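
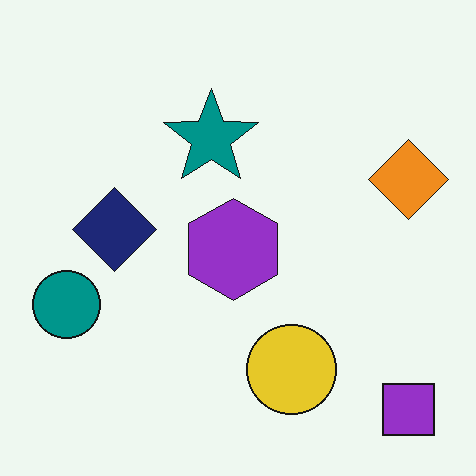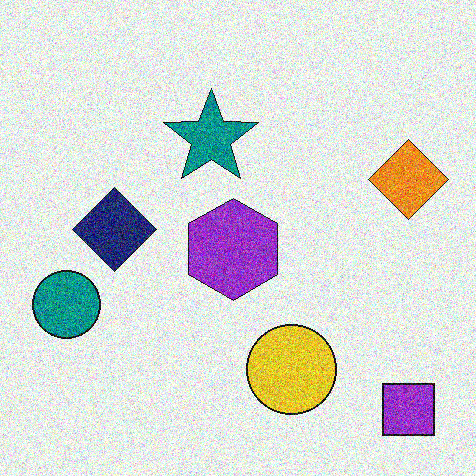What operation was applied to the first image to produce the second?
The image was degraded with a thick layer of grain.

Random speckle covers the whole image, including the flat background.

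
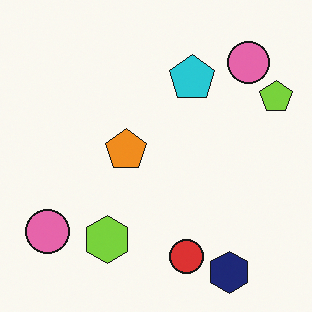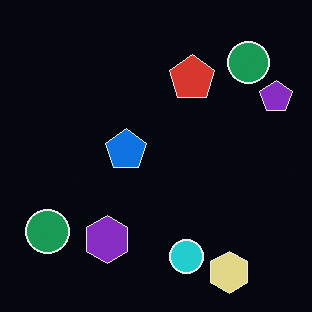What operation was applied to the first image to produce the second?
This is the original image color-inverted (negative).

The light background has become dark and every shape's color is its complement — a photographic negative.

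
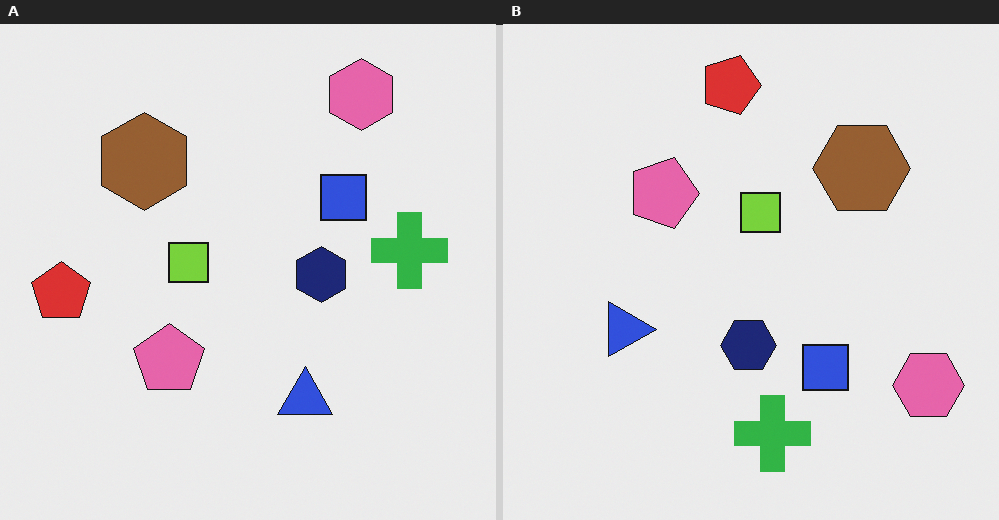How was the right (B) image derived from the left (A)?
It was rotated 90° clockwise.

The pink hexagon sits in the top-right of the left (A) image and the bottom-right of the right (B) — consistent with a whole-image 90° clockwise rotation.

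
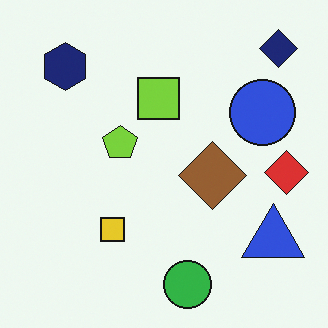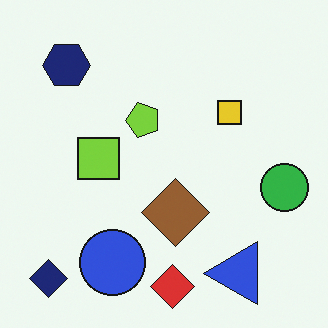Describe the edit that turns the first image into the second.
Transposed (reflected across the top-left ↔ bottom-right diagonal).

Shapes have swapped their row and column positions — what was in the top-right is now in the bottom-left — a diagonal reflection.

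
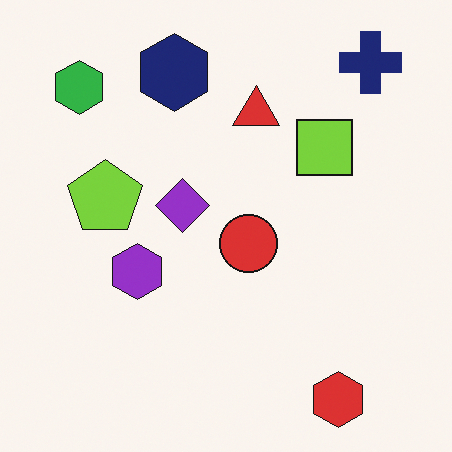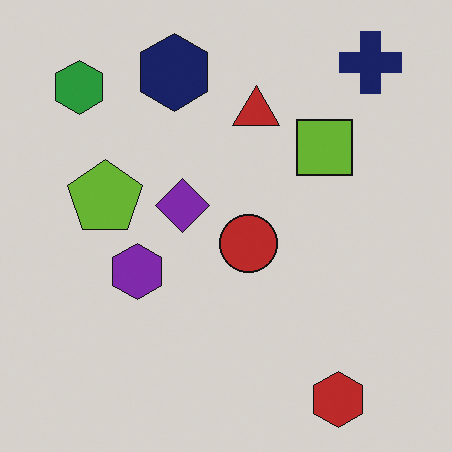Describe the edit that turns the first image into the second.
This is the original image darkened a little.

Every pixel — background and shapes alike — is uniformly darkened.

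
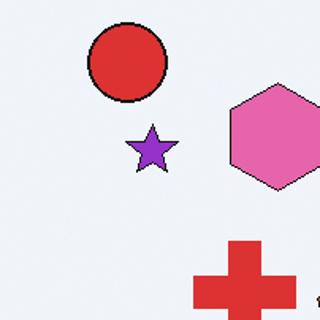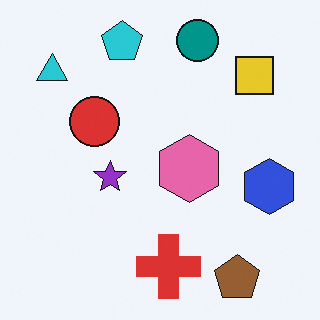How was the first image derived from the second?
Cropped to a modestly smaller region and rescaled.

The visible shapes are larger and the field of view is narrower; shapes near the original edges may be partly or wholly outside the frame — a crop-and-rescale.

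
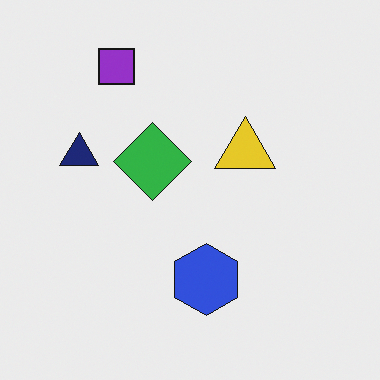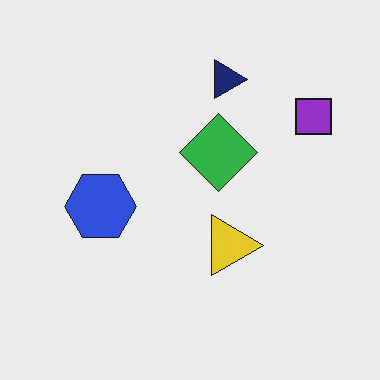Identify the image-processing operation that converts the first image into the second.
The second image is the first rotated 90° clockwise.

The purple square sits in the top-left of the first image and the top-right of the second — consistent with a whole-image 90° clockwise rotation.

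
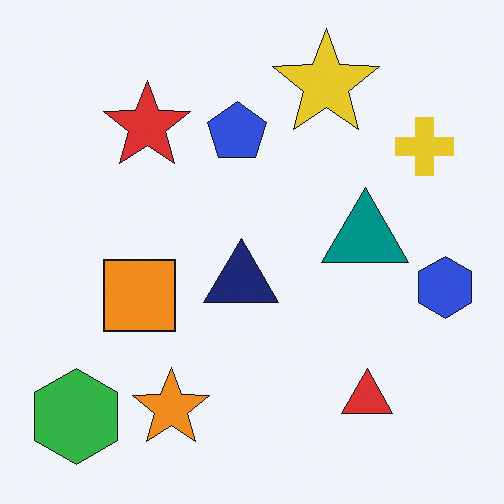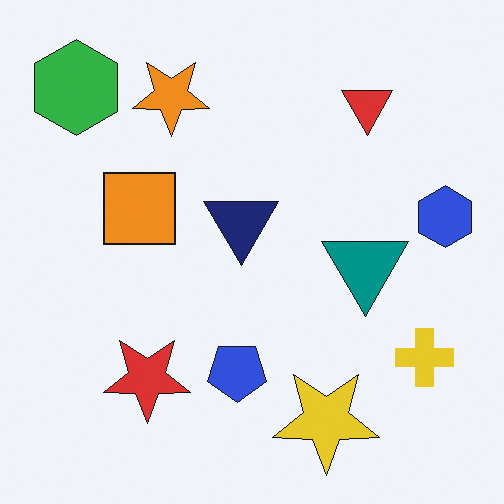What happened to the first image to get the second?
The second image is the first flipped vertically (top ↔ bottom).

The yellow star is in the top of the first image and the bottom of the second — shapes on opposite sides of the horizontal midline have swapped in a mirror flip.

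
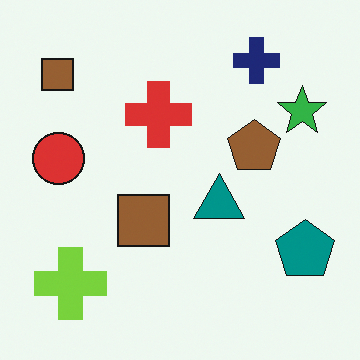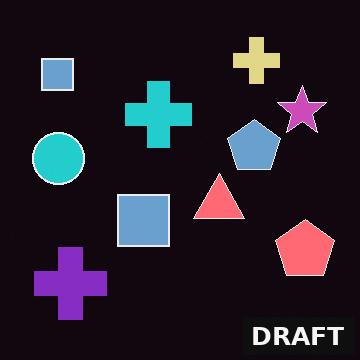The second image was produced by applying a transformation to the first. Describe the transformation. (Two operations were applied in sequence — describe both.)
The transformation is: color-inverted (negative), then watermarked with the text "DRAFT" in the lower-right corner.

The light background has become dark and every shape's color is its complement — a photographic negative. A dark label reading "DRAFT" appears in the lower-right corner.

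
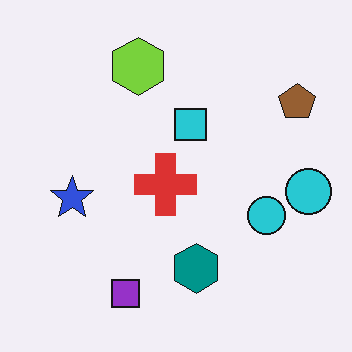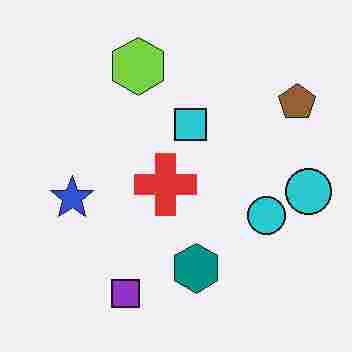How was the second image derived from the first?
The image was heavily JPEG-compressed with obvious blocking artifacts.

Blocky 8×8 compression artifacts appear around shape edges and the flat background shows ringing — characteristic JPEG degradation.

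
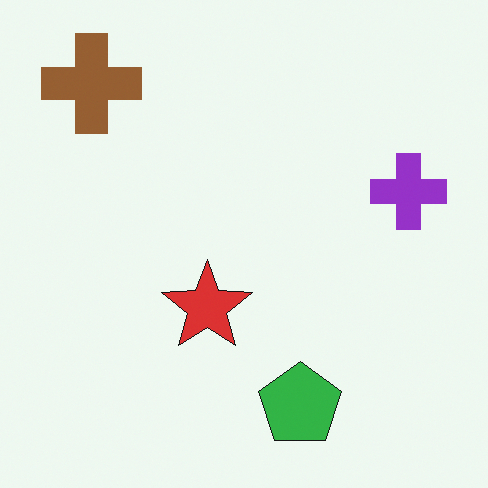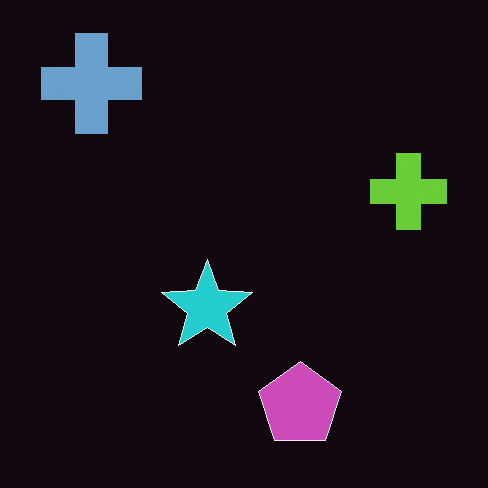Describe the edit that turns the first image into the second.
The transformation is: color-inverted (negative).

The light background has become dark and every shape's color is its complement — a photographic negative.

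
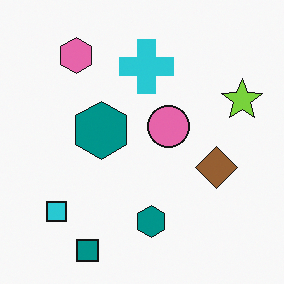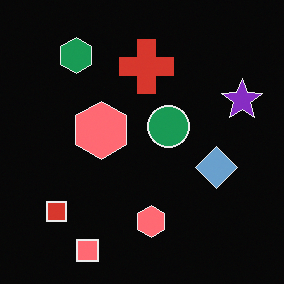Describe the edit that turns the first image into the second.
The second image is the first color-inverted (negative).

The light background has become dark and every shape's color is its complement — a photographic negative.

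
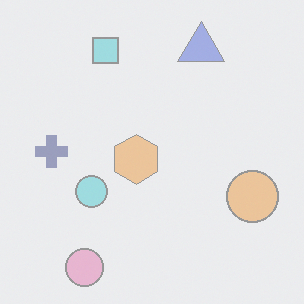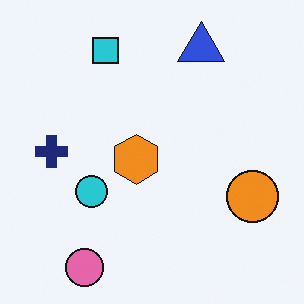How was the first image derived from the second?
Washed out (contrast reduced).

Tones are pushed toward mid-grey across the whole image — a global contrast change.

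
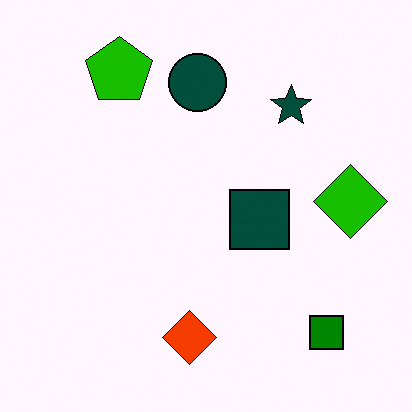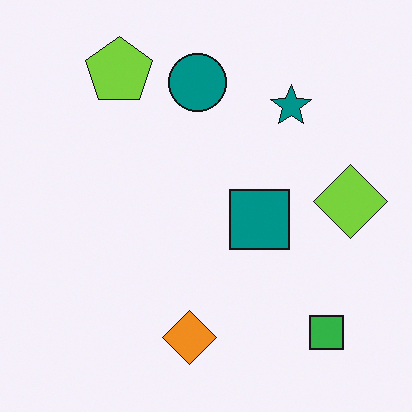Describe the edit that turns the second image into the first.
Given much higher contrast.

Tones are pushed away from mid-grey across the whole image — a global contrast change.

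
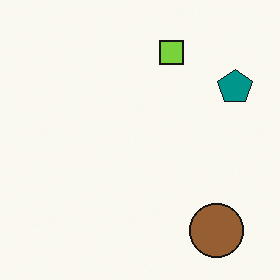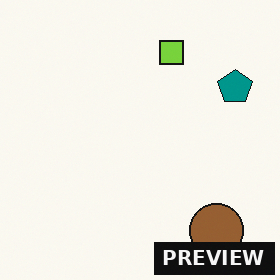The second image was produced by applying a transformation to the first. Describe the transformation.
Watermarked with the text "PREVIEW" in the lower-right corner.

A dark label reading "PREVIEW" appears in the lower-right corner.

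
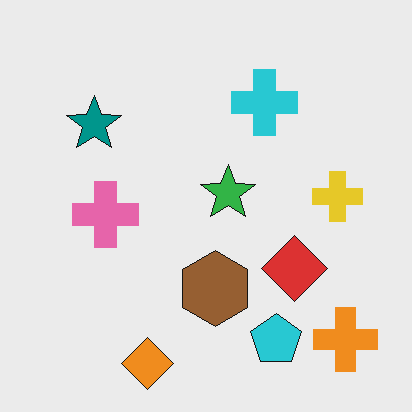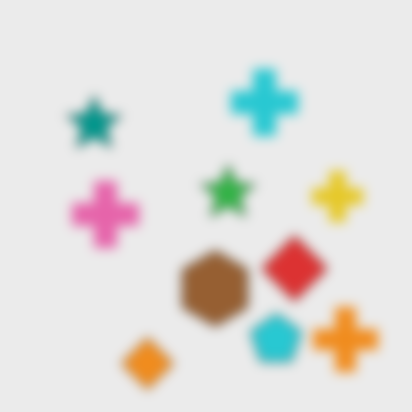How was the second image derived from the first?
The image was strongly gaussian-blurred.

Shape edges and outlines are uniformly softened across the whole image.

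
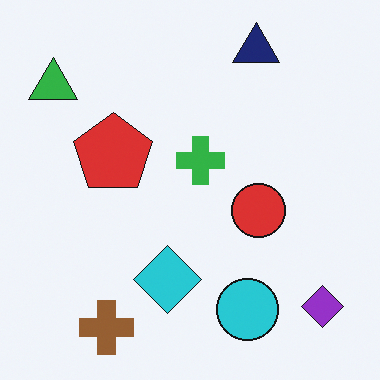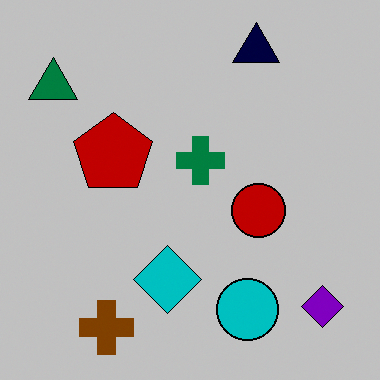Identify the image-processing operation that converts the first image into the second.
The image was heavily posterized to just a handful of flat colors.

Each flat color has snapped to a coarser quantized level — most visibly, the near-white background has dropped to a flat grey.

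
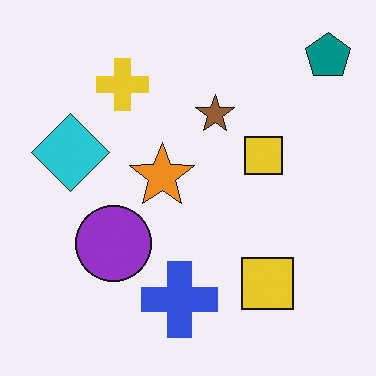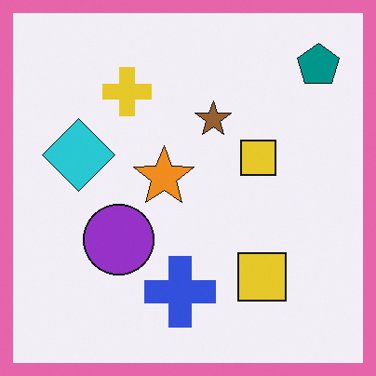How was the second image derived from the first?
The transformation is: framed with a pink border.

A solid pink frame runs around the edge of the second image, with the content slightly shrunk inside it.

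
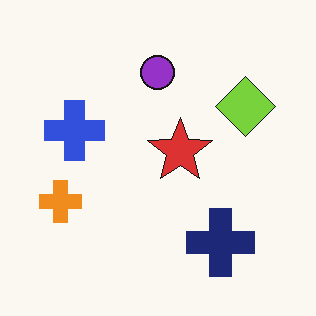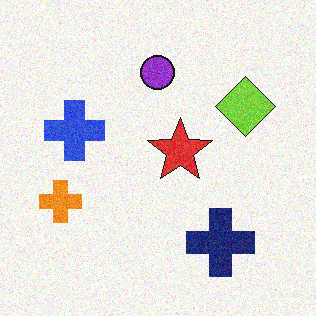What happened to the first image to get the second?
The second image is the first degraded with visible gaussian noise.

Random speckle covers the whole image, including the flat background.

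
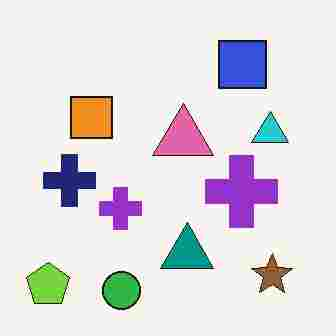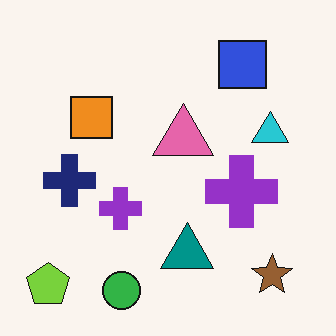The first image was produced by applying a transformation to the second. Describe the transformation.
Heavily JPEG-compressed with obvious blocking artifacts.

Blocky 8×8 compression artifacts appear around shape edges and the flat background shows ringing — characteristic JPEG degradation.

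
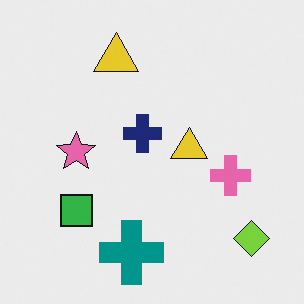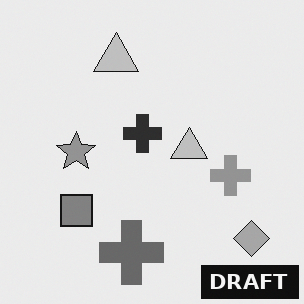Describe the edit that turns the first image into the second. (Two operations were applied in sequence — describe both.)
The second image is the first converted to grayscale, then watermarked with the text "DRAFT" in the lower-right corner.

All color is removed — every shape is now a shade of grey. A dark label reading "DRAFT" appears in the lower-right corner.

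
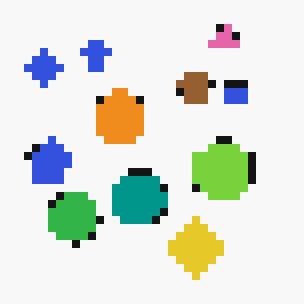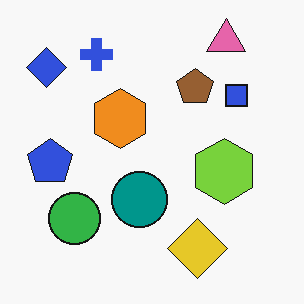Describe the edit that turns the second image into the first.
Pixelated into visible square blocks.

Shapes are reduced to large square blocks; fine edges and outlines are lost — a downscale-then-upscale (mosaic) effect.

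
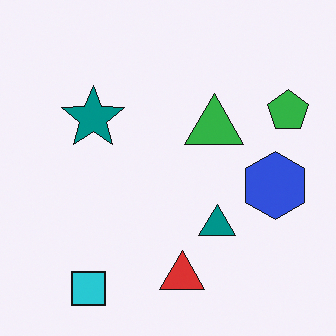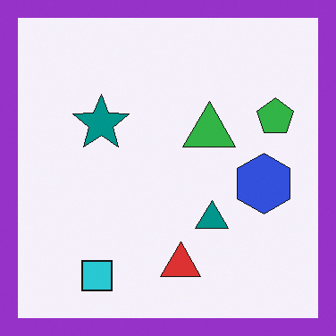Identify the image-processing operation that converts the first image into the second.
The image was framed with a purple border.

A solid purple frame runs around the edge of the second image, with the content slightly shrunk inside it.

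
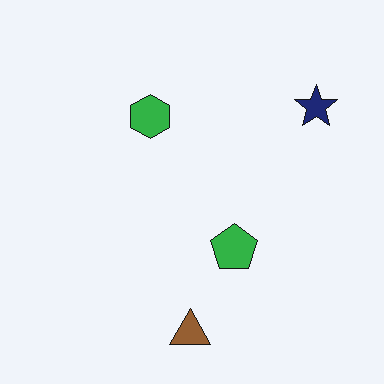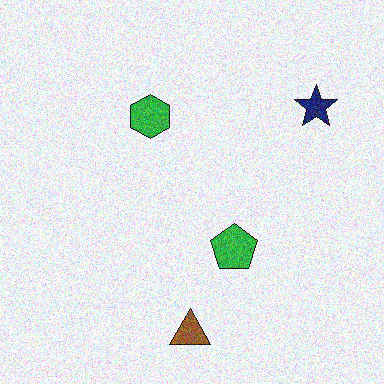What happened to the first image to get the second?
The second image is the first degraded with moderate additive noise.

Random speckle covers the whole image, including the flat background.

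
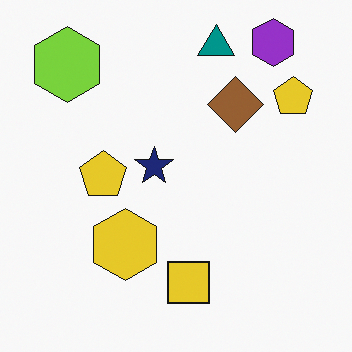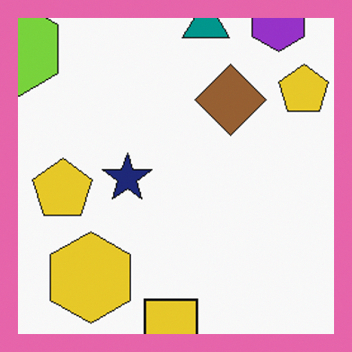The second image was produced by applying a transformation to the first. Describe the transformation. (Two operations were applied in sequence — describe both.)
It was cropped to a modestly smaller region and rescaled, then framed with a pink border.

The visible shapes are larger and the field of view is narrower; shapes near the original edges may be partly or wholly outside the frame — a crop-and-rescale. A solid pink frame runs around the edge of the second image, with the content slightly shrunk inside it.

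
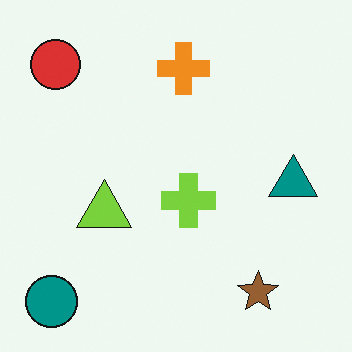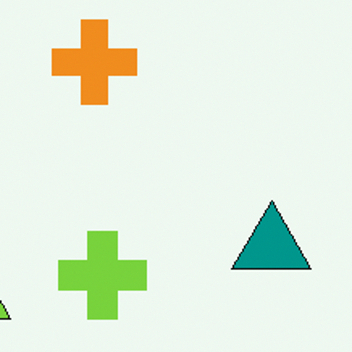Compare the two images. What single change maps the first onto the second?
The transformation is: cropped slightly and scaled back up.

The visible shapes are larger and the field of view is narrower; shapes near the original edges may be partly or wholly outside the frame — a crop-and-rescale.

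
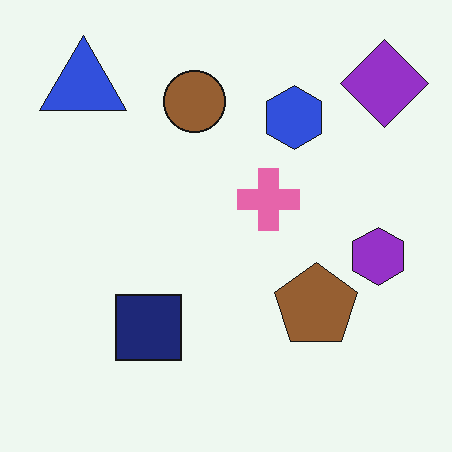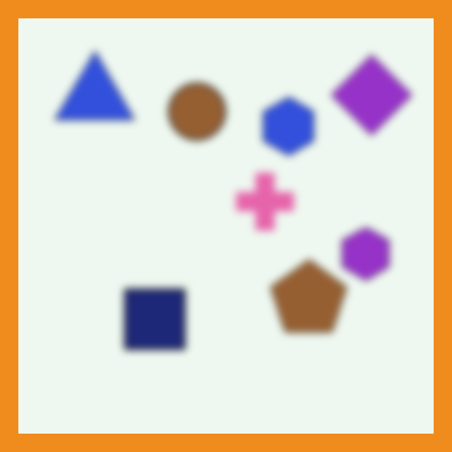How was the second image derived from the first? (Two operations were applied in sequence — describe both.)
Noticeably gaussian-blurred, then framed with a orange border.

Shape edges and outlines are uniformly softened across the whole image. A solid orange frame runs around the edge of the second image, with the content slightly shrunk inside it.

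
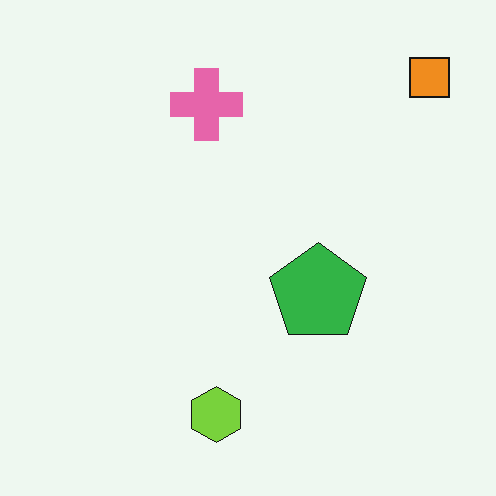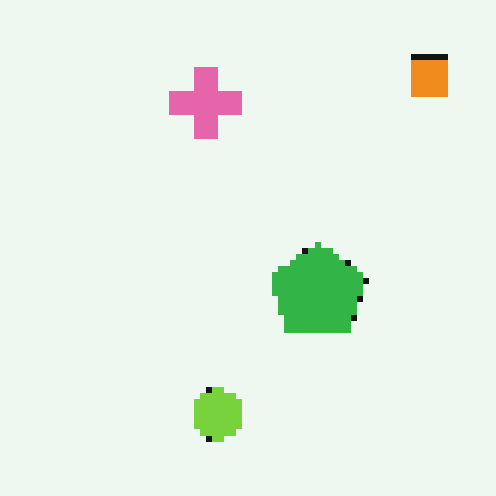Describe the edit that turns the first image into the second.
The image was pixelated into visible square blocks.

Shapes are reduced to large square blocks; fine edges and outlines are lost — a downscale-then-upscale (mosaic) effect.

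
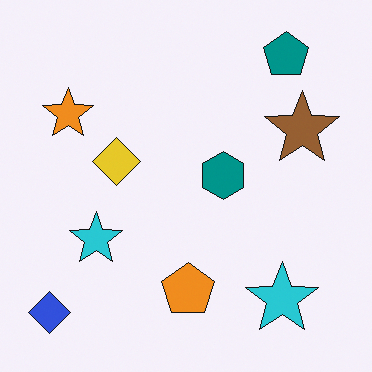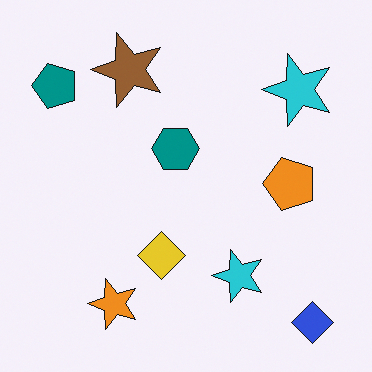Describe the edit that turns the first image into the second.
Rotated 90° counter-clockwise.

The blue diamond sits in the bottom-left of the first image and the bottom-right of the second — consistent with a whole-image 90° counter-clockwise rotation.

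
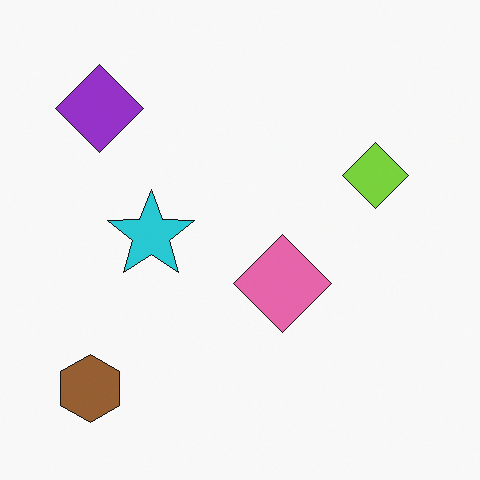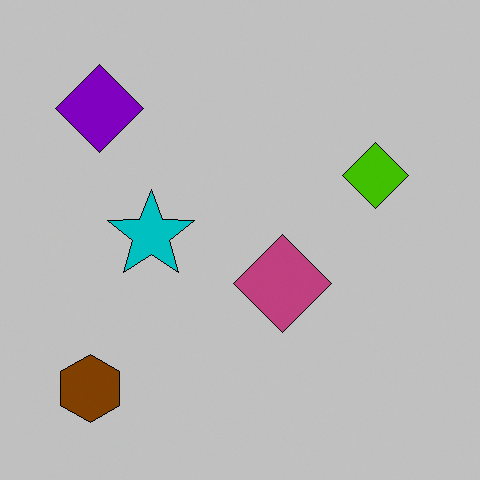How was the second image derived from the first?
Heavily posterized to just a handful of flat colors.

Each flat color has snapped to a coarser quantized level — most visibly, the near-white background has dropped to a flat grey.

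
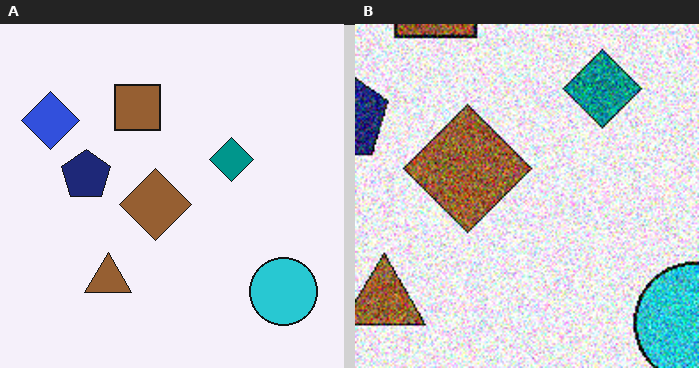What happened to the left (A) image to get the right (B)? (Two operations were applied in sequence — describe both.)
It was degraded with heavy additive noise, then cropped to a noticeably smaller region and rescaled.

Random speckle covers the whole image, including the flat background. The visible shapes are larger and the field of view is narrower; shapes near the original edges may be partly or wholly outside the frame — a crop-and-rescale.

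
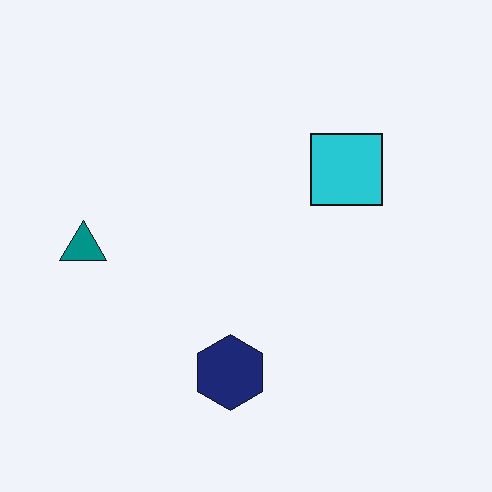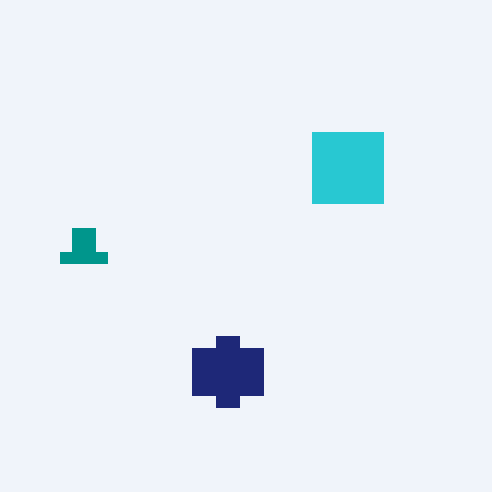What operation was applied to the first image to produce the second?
The second image is the first coarsely pixelated.

Shapes are reduced to large square blocks; fine edges and outlines are lost — a downscale-then-upscale (mosaic) effect.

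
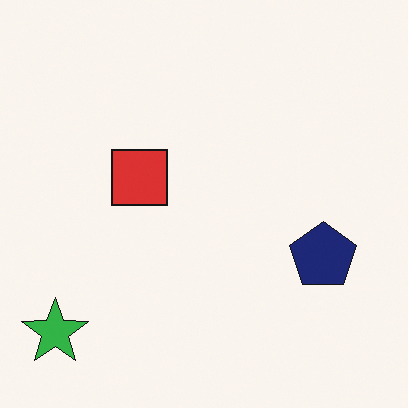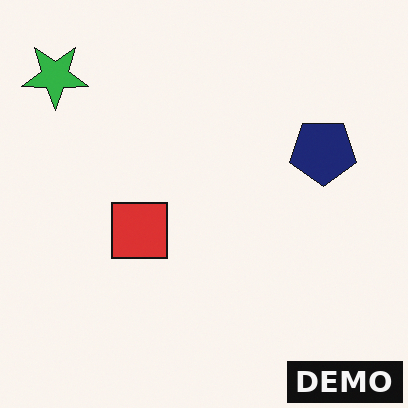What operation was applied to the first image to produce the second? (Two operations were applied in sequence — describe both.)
The image was flipped vertically (top ↔ bottom), then watermarked with the text "DEMO" in the lower-right corner.

The green star is in the bottom-left of the first image and the top-left of the second — shapes on opposite sides of the horizontal midline have swapped in a mirror flip. A dark label reading "DEMO" appears in the lower-right corner.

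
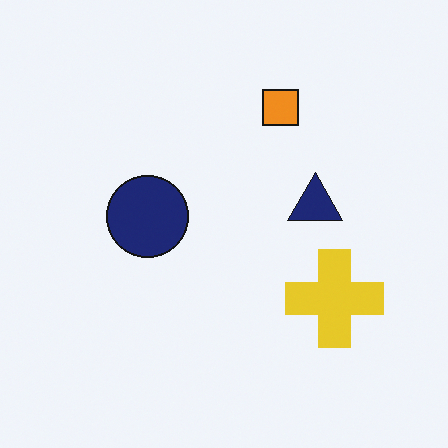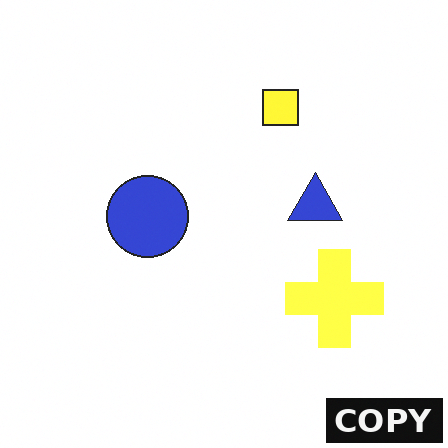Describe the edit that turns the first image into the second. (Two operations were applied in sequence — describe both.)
The image was substantially brightened, then watermarked with the text "COPY" in the lower-right corner.

Every pixel — background and shapes alike — is uniformly brightened. A dark label reading "COPY" appears in the lower-right corner.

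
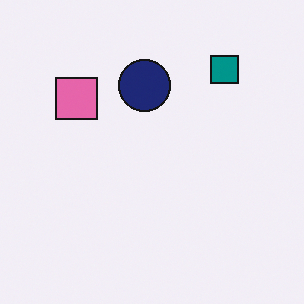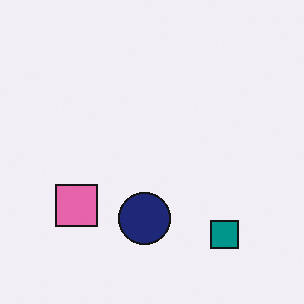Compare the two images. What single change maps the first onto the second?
This is the original image flipped vertically (top ↔ bottom).

The teal square is in the top-right of the first image and the bottom-right of the second — shapes on opposite sides of the horizontal midline have swapped in a mirror flip.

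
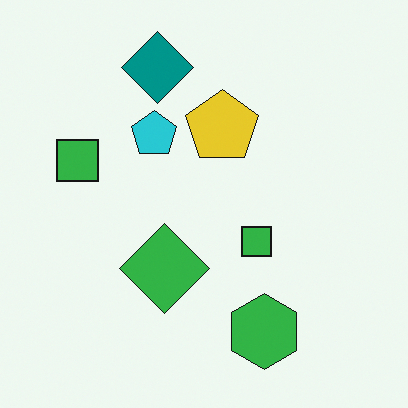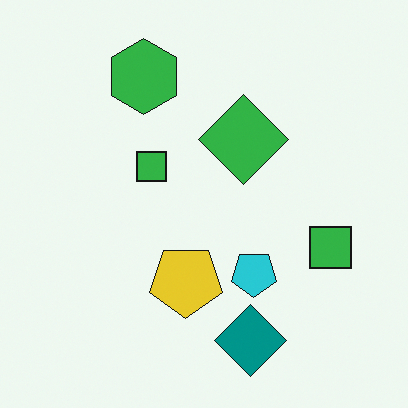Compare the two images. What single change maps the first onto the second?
Rotated 180°.

The teal diamond sits in the top of the first image and the bottom of the second — consistent with a whole-image 180° rotation.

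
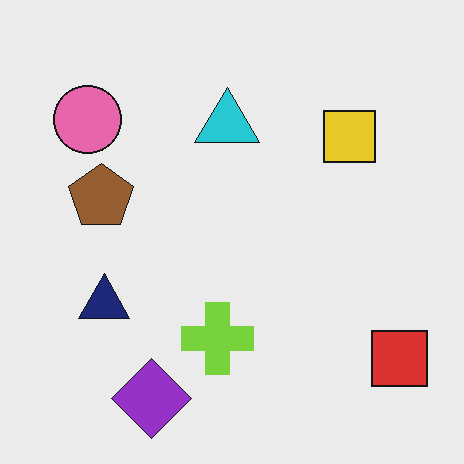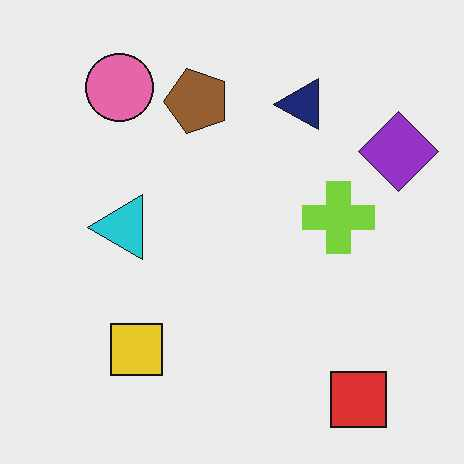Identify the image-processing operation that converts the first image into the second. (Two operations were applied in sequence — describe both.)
The second image is the first transposed (reflected across the top-left ↔ bottom-right diagonal), then given moderate JPEG compression.

Shapes have swapped their row and column positions — what was in the top-right is now in the bottom-left — a diagonal reflection. Blocky 8×8 compression artifacts appear around shape edges and the flat background shows ringing — characteristic JPEG degradation.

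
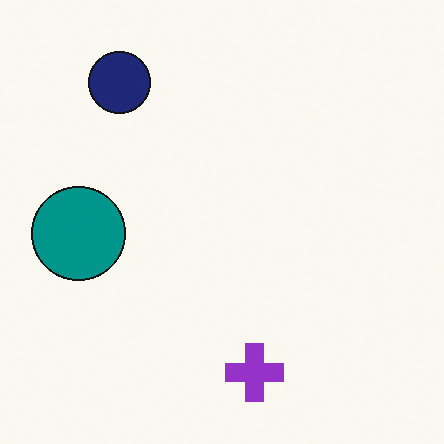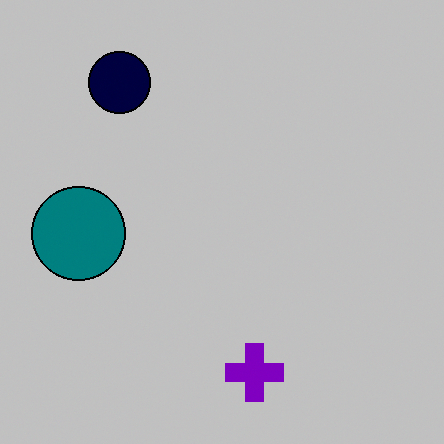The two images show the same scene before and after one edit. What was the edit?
The second image is the first aggressively posterized.

Each flat color has snapped to a coarser quantized level — most visibly, the near-white background has dropped to a flat grey.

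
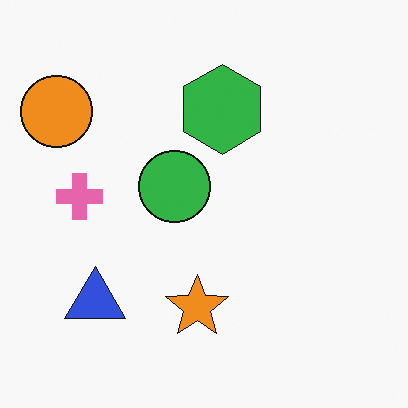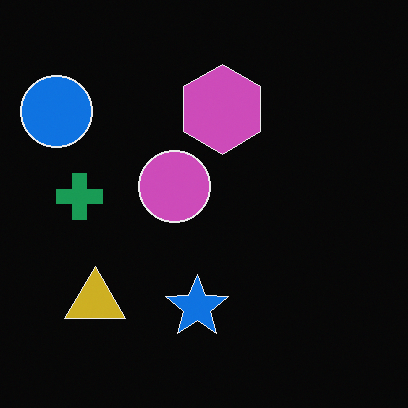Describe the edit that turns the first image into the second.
The second image is the first color-inverted (negative).

The light background has become dark and every shape's color is its complement — a photographic negative.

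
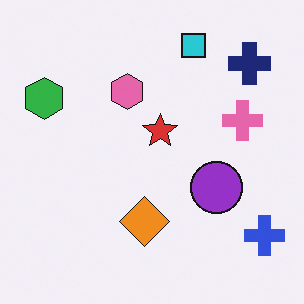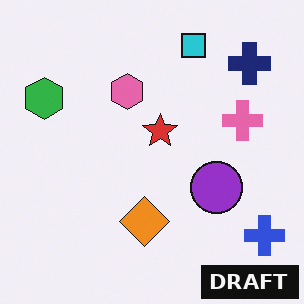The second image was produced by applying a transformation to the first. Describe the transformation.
It was watermarked with the text "DRAFT" in the lower-right corner.

A dark label reading "DRAFT" appears in the lower-right corner.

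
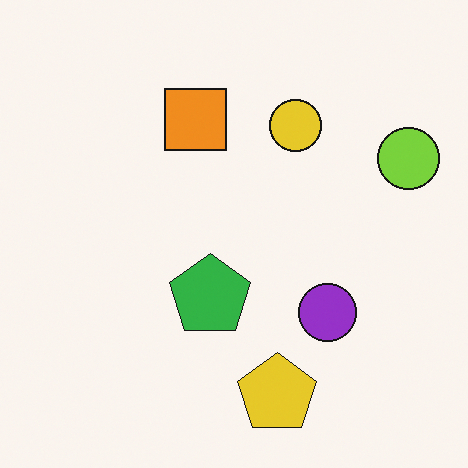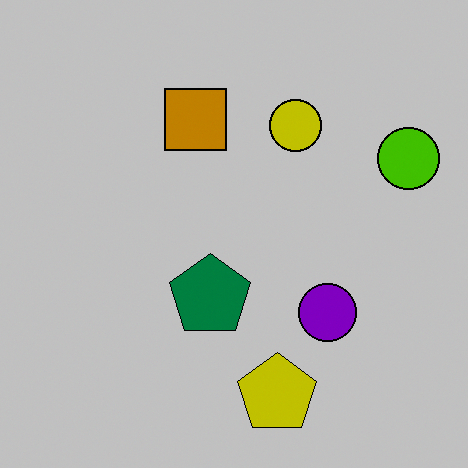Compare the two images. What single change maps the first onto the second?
The transformation is: heavily posterized to just a handful of flat colors.

Each flat color has snapped to a coarser quantized level — most visibly, the near-white background has dropped to a flat grey.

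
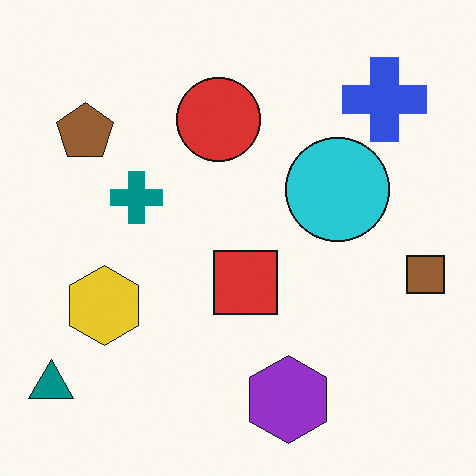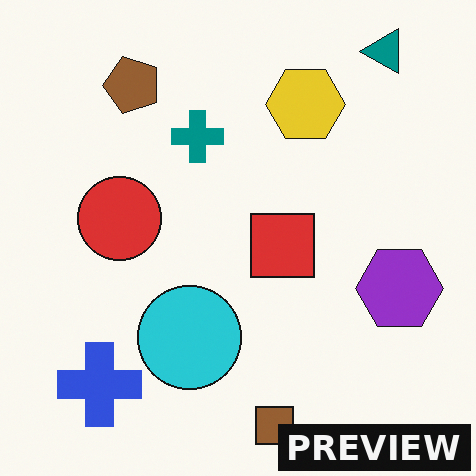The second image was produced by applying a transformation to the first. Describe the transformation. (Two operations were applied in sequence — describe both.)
The image was transposed (reflected across the top-left ↔ bottom-right diagonal), then watermarked with the text "PREVIEW" in the lower-right corner.

Shapes have swapped their row and column positions — what was in the top-right is now in the bottom-left — a diagonal reflection. A dark label reading "PREVIEW" appears in the lower-right corner.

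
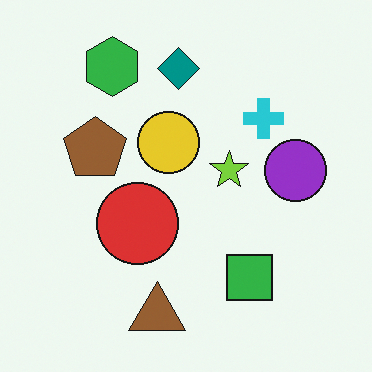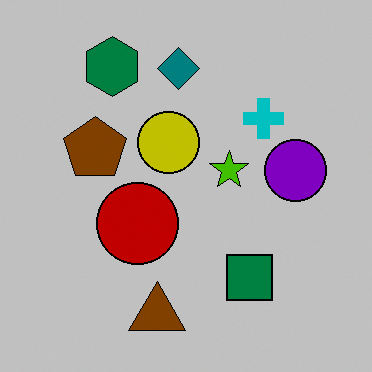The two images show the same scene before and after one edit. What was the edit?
The image was heavily posterized to just a handful of flat colors.

Each flat color has snapped to a coarser quantized level — most visibly, the near-white background has dropped to a flat grey.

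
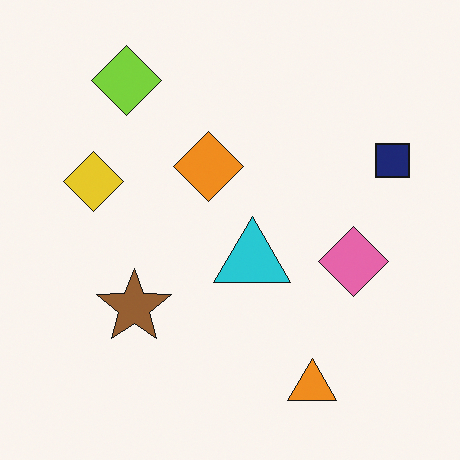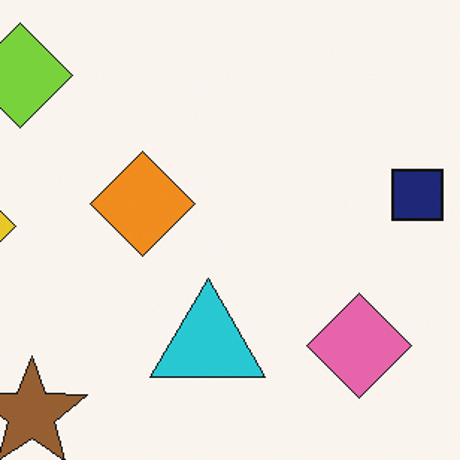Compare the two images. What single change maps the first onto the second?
The image was cropped slightly and scaled back up.

The visible shapes are larger and the field of view is narrower; shapes near the original edges may be partly or wholly outside the frame — a crop-and-rescale.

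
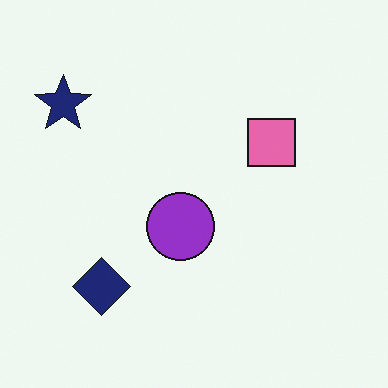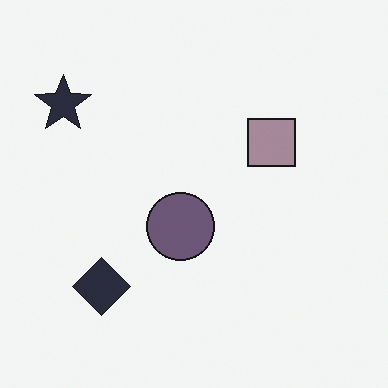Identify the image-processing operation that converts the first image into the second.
It was made much more muted (saturation change).

All colors are more muted and greyish — a global saturation change.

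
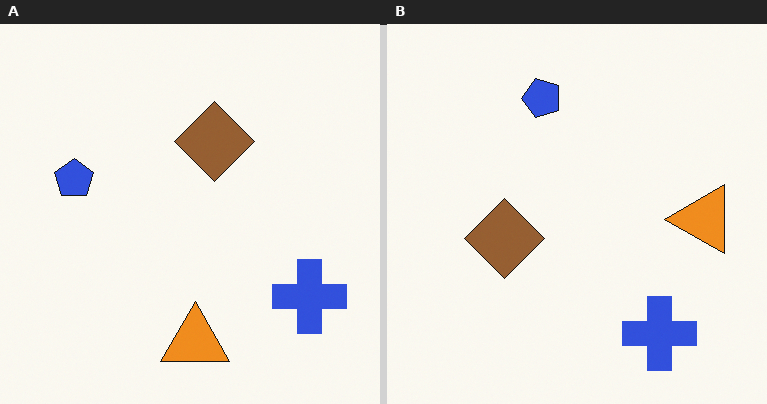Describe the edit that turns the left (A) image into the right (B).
The image was transposed (reflected across the top-left ↔ bottom-right diagonal).

Shapes have swapped their row and column positions — what was in the top-right is now in the bottom-left — a diagonal reflection.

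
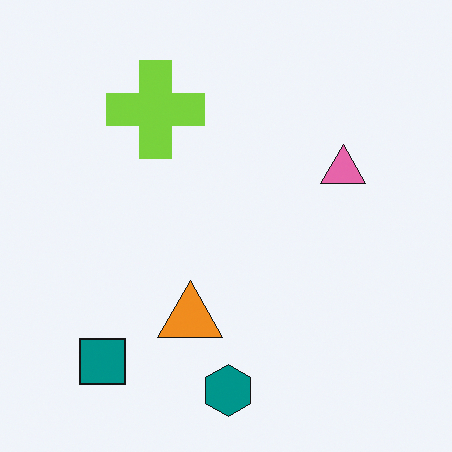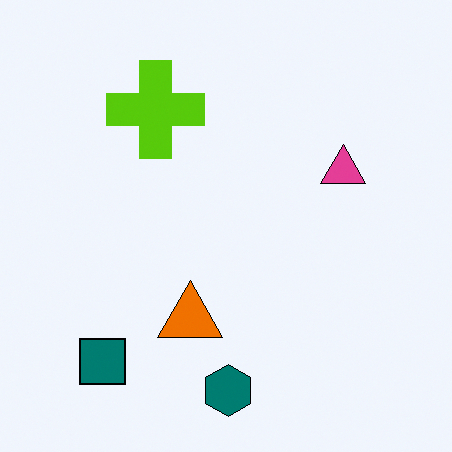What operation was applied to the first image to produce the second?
The transformation is: given slightly increased contrast.

Tones are pushed away from mid-grey across the whole image — a global contrast change.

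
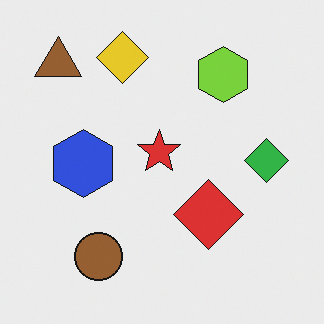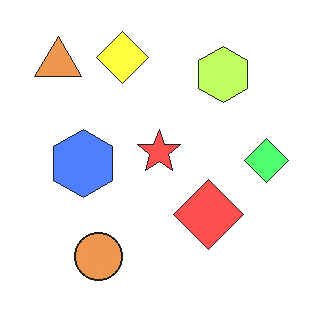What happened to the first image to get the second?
It was brightened a lot.

Every pixel — background and shapes alike — is uniformly brightened.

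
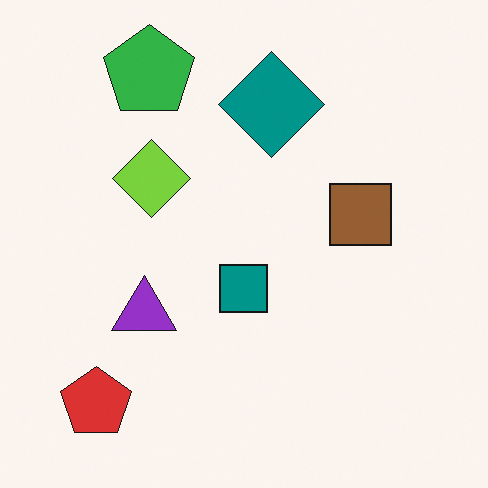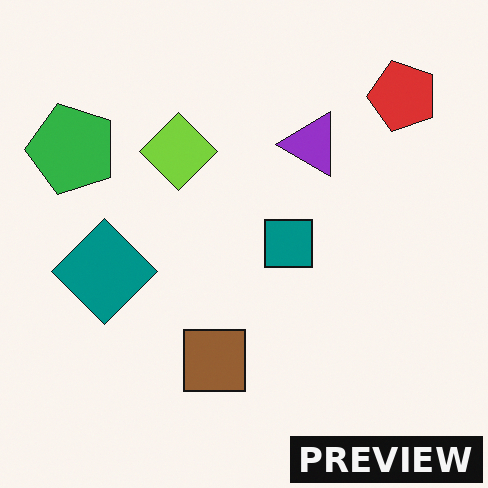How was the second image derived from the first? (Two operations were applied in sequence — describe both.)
The image was transposed (reflected across the top-left ↔ bottom-right diagonal), then watermarked with the text "PREVIEW" in the lower-right corner.

Shapes have swapped their row and column positions — what was in the top-right is now in the bottom-left — a diagonal reflection. A dark label reading "PREVIEW" appears in the lower-right corner.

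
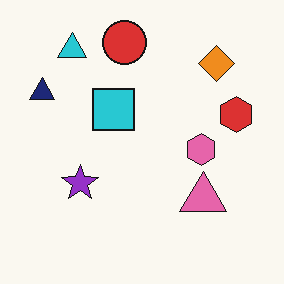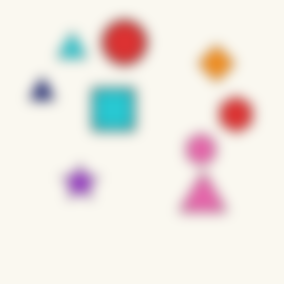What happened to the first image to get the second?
The image was strongly gaussian-blurred.

Shape edges and outlines are uniformly softened across the whole image.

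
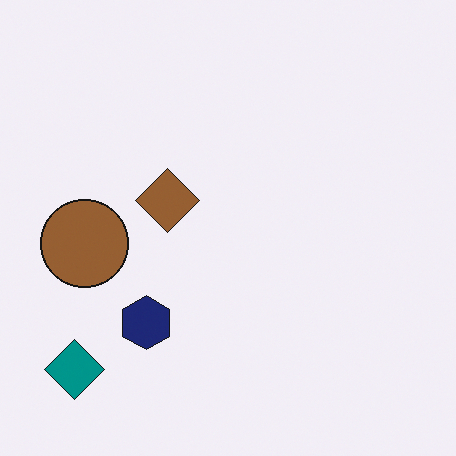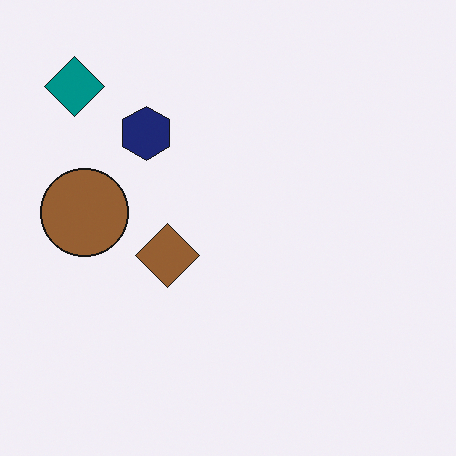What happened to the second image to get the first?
The transformation is: flipped vertically (top ↔ bottom).

The teal diamond is in the top-left of the second image and the bottom-left of the first — shapes on opposite sides of the horizontal midline have swapped in a mirror flip.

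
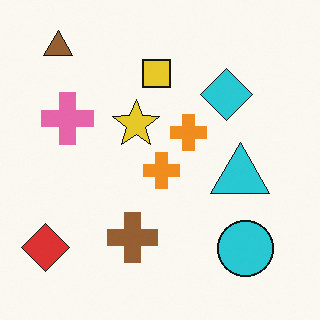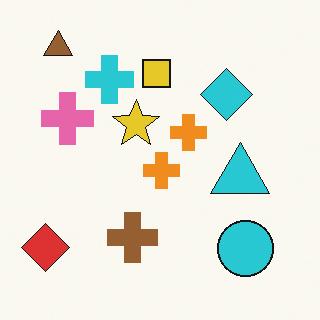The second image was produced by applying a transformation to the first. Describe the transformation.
The second image is the first overlaid with an additional cyan cross.

A cyan cross appears in the second image that is absent from the first.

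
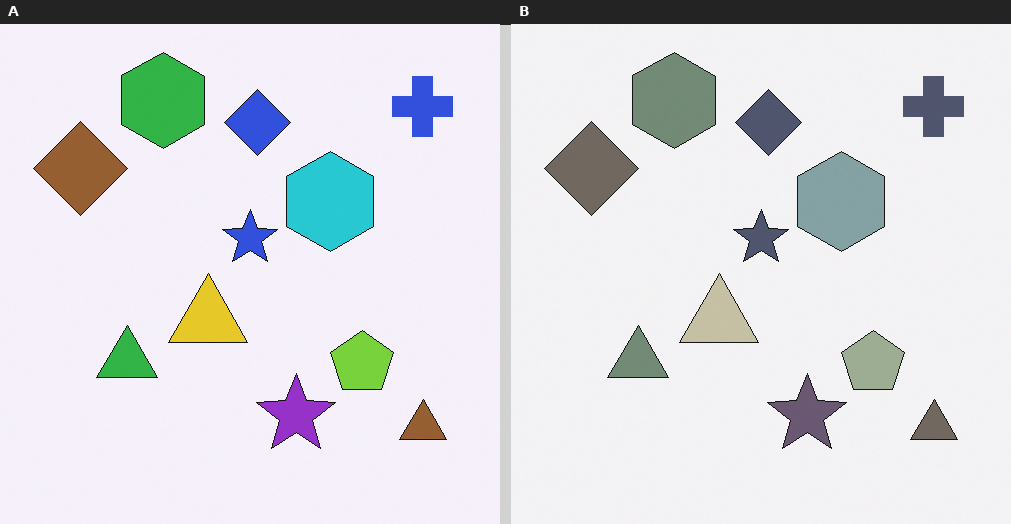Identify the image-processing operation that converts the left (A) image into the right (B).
The transformation is: made much more muted (saturation change).

All colors are more muted and greyish — a global saturation change.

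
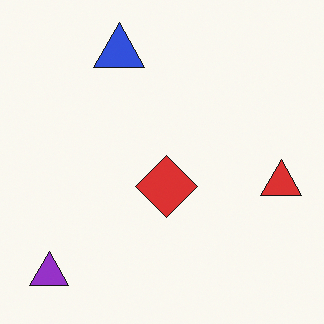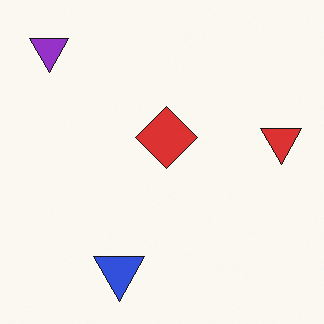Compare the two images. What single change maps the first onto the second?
The image was flipped vertically (top ↔ bottom).

The purple triangle is in the bottom-left of the first image and the top-left of the second — shapes on opposite sides of the horizontal midline have swapped in a mirror flip.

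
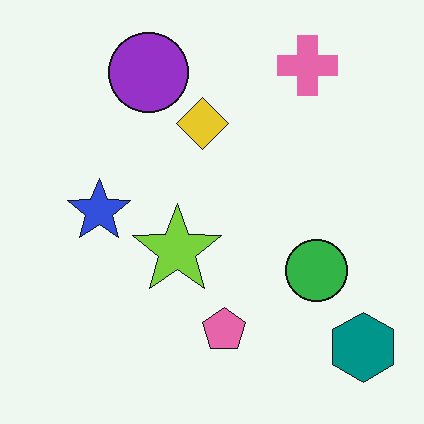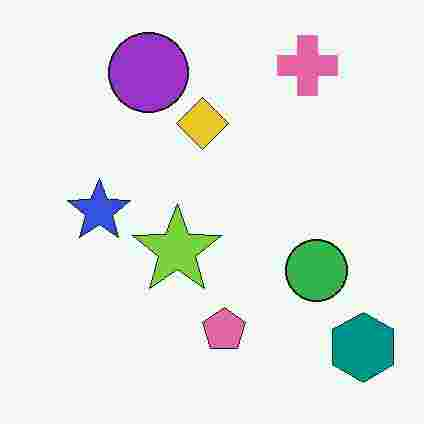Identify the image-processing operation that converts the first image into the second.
Heavily JPEG-compressed with obvious blocking artifacts.

Blocky 8×8 compression artifacts appear around shape edges and the flat background shows ringing — characteristic JPEG degradation.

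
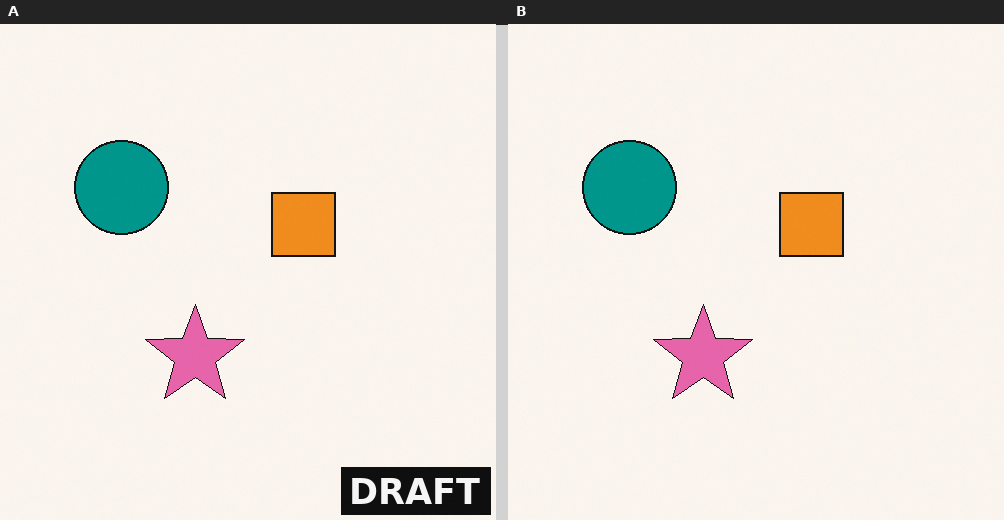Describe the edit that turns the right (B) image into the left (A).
The left (A) image is the right (B) watermarked with the text "DRAFT" in the lower-right corner.

A dark label reading "DRAFT" appears in the lower-right corner.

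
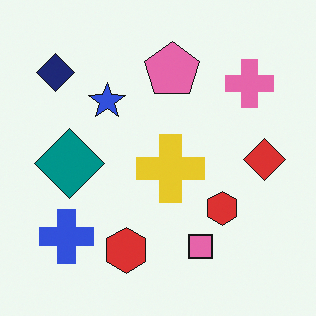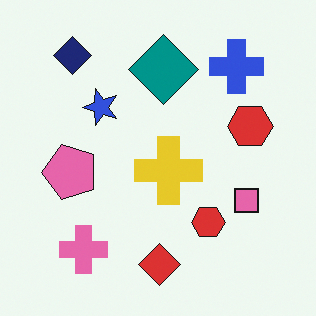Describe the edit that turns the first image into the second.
It was transposed (reflected across the top-left ↔ bottom-right diagonal).

Shapes have swapped their row and column positions — what was in the top-right is now in the bottom-left — a diagonal reflection.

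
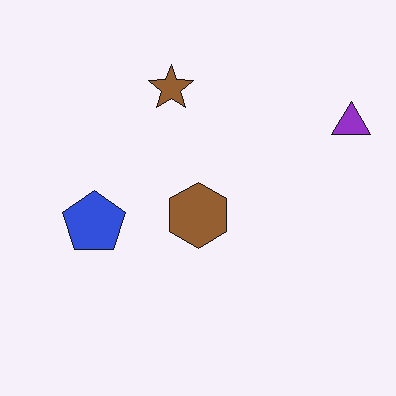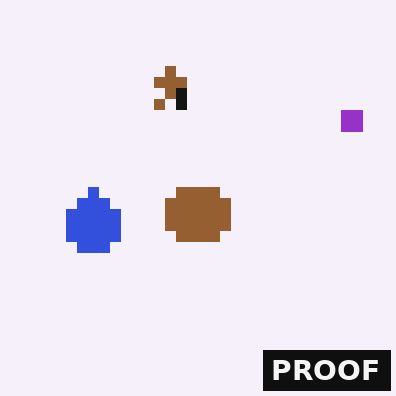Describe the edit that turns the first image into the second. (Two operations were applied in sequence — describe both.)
Heavily pixelated into large blocks, then watermarked with the text "PROOF" in the lower-right corner.

Shapes are reduced to large square blocks; fine edges and outlines are lost — a downscale-then-upscale (mosaic) effect. A dark label reading "PROOF" appears in the lower-right corner.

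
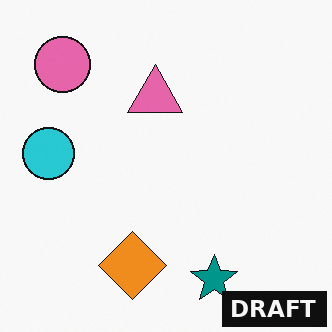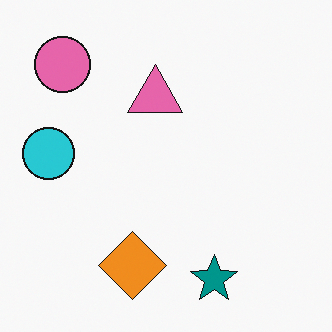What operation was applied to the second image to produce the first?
The image was watermarked with the text "DRAFT" in the lower-right corner.

A dark label reading "DRAFT" appears in the lower-right corner.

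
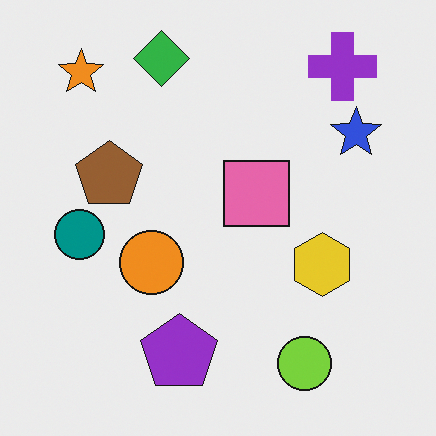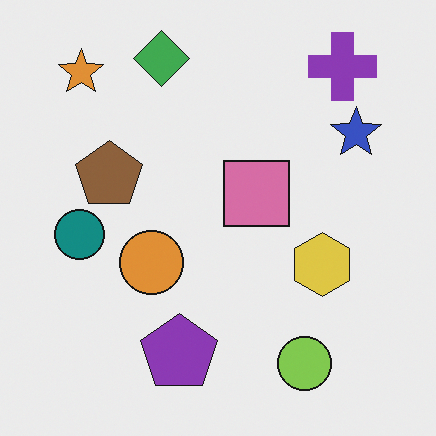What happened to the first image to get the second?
The second image is the first slightly desaturated.

All colors are more muted and greyish — a global saturation change.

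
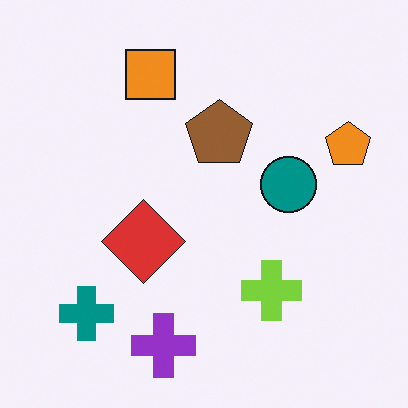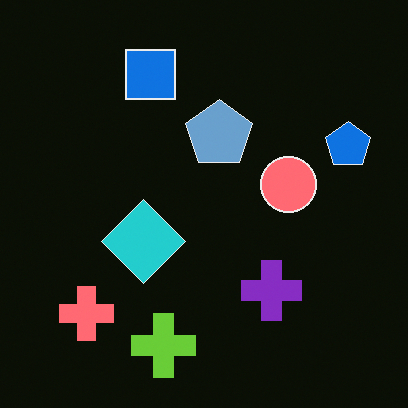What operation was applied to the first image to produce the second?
The transformation is: color-inverted (negative).

The light background has become dark and every shape's color is its complement — a photographic negative.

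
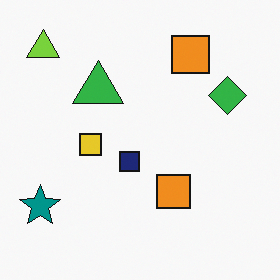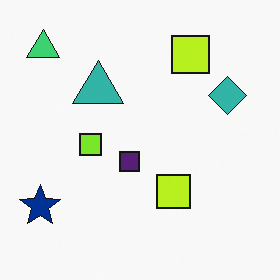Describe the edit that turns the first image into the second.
It was hue-shifted by a small amount.

Every shape's color has rotated by the same amount around the hue wheel — a uniform hue shift.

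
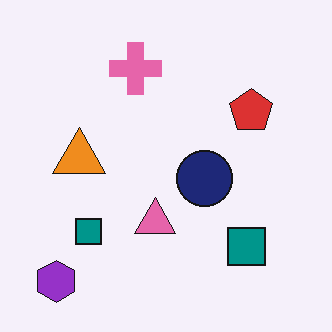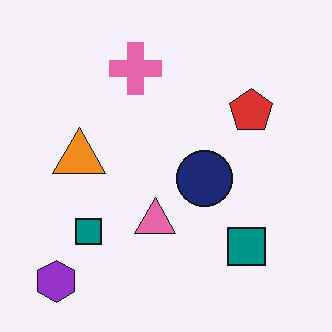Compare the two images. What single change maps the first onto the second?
This is the original image given moderate JPEG compression.

Blocky 8×8 compression artifacts appear around shape edges and the flat background shows ringing — characteristic JPEG degradation.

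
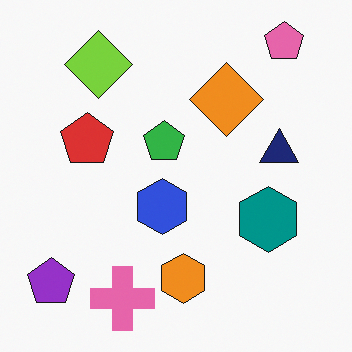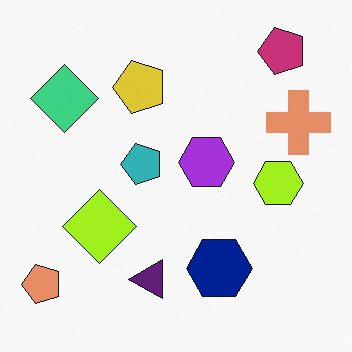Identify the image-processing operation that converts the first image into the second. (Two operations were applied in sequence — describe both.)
This is the original image hue-shifted by a small amount, then transposed (reflected across the top-left ↔ bottom-right diagonal).

Every shape's color has rotated by the same amount around the hue wheel — a uniform hue shift. Shapes have swapped their row and column positions — what was in the top-right is now in the bottom-left — a diagonal reflection.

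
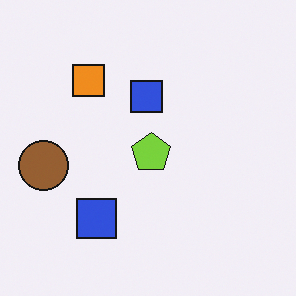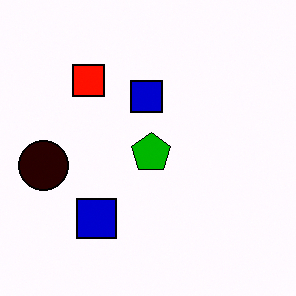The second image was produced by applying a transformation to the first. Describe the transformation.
This is the original image given much higher contrast.

Tones are pushed away from mid-grey across the whole image — a global contrast change.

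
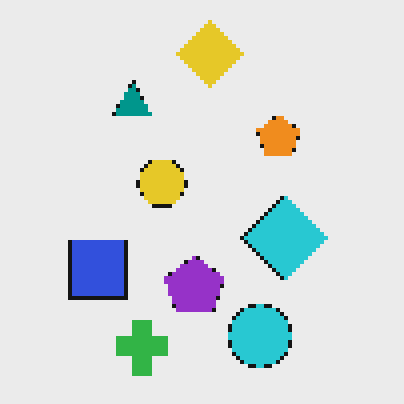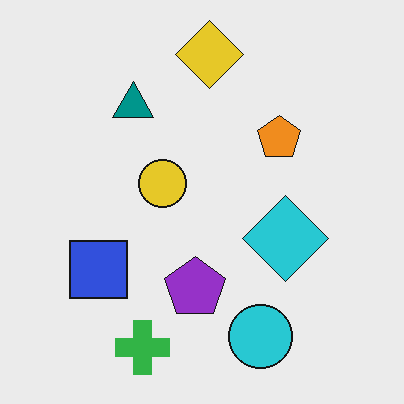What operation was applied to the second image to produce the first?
Mildly pixelated.

Shapes are reduced to large square blocks; fine edges and outlines are lost — a downscale-then-upscale (mosaic) effect.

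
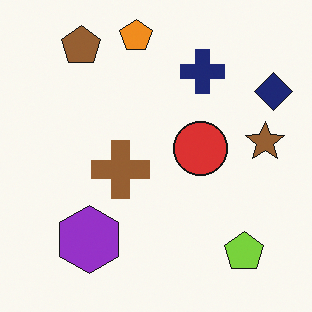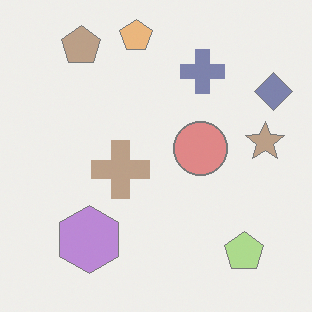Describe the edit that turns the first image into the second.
It was given much lower contrast.

Tones are pushed toward mid-grey across the whole image — a global contrast change.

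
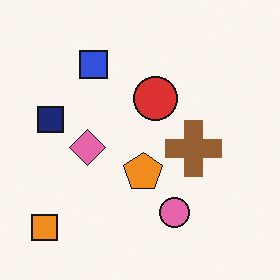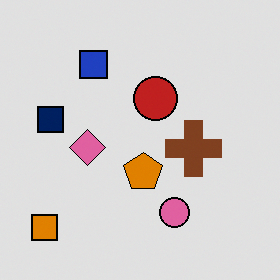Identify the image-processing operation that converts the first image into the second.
The transformation is: moderately posterized.

Each flat color has snapped to a coarser quantized level — most visibly, the near-white background has dropped to a flat grey.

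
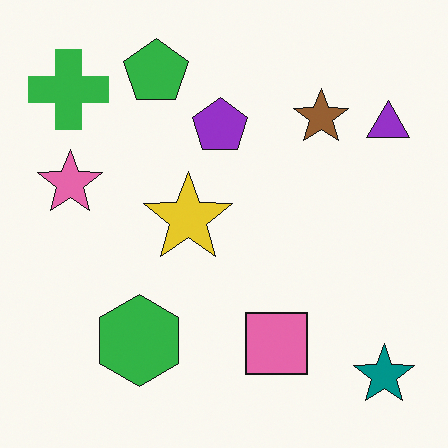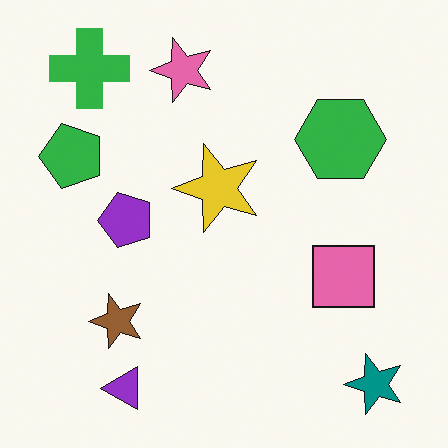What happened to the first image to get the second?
The transformation is: transposed (reflected across the top-left ↔ bottom-right diagonal).

Shapes have swapped their row and column positions — what was in the top-right is now in the bottom-left — a diagonal reflection.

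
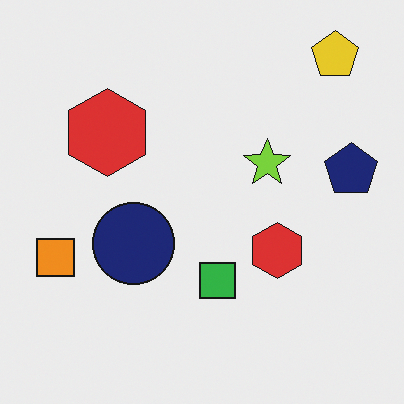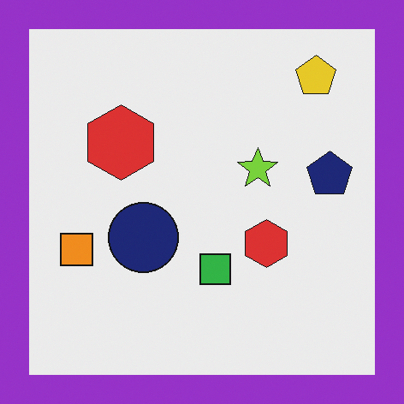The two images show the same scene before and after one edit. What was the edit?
The transformation is: framed with a purple border.

A solid purple frame runs around the edge of the second image, with the content slightly shrunk inside it.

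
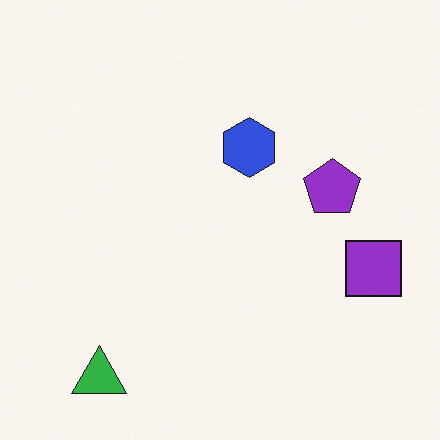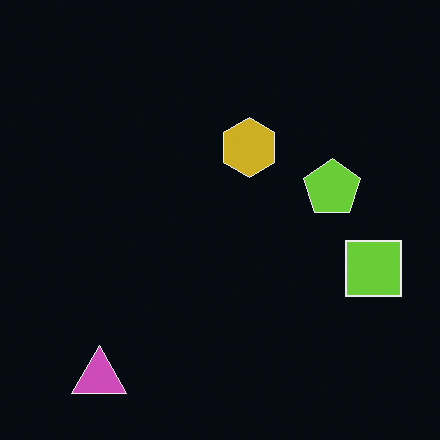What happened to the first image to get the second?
The second image is the first color-inverted (negative).

The light background has become dark and every shape's color is its complement — a photographic negative.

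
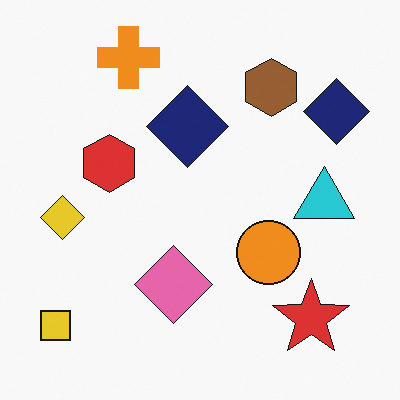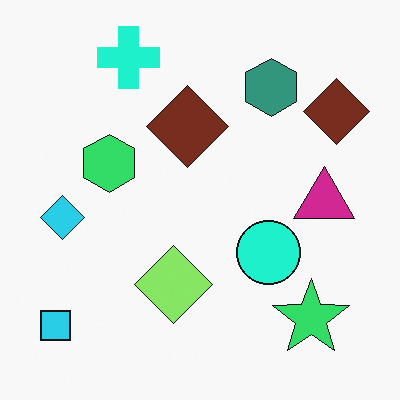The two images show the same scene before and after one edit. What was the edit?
The image was hue-shifted through roughly a third of the color wheel.

Every shape's color has rotated by the same amount around the hue wheel — a uniform hue shift.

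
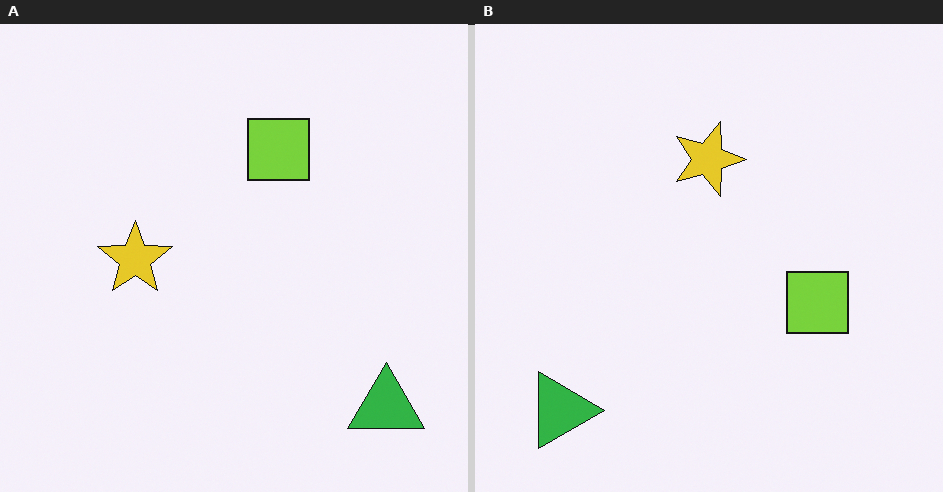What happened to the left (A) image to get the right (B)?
This is the original image rotated 90° clockwise.

The green triangle sits in the bottom-right of the left (A) image and the bottom-left of the right (B) — consistent with a whole-image 90° clockwise rotation.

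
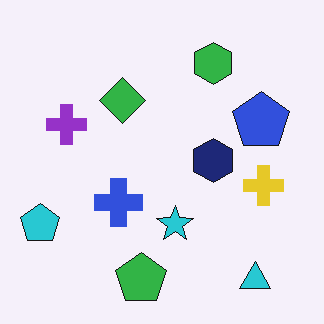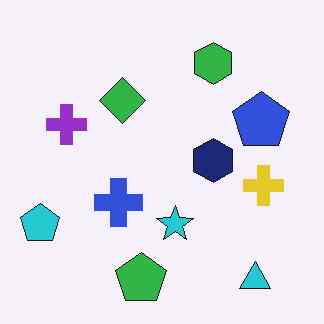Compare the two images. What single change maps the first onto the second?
The transformation is: given moderate JPEG compression.

Blocky 8×8 compression artifacts appear around shape edges and the flat background shows ringing — characteristic JPEG degradation.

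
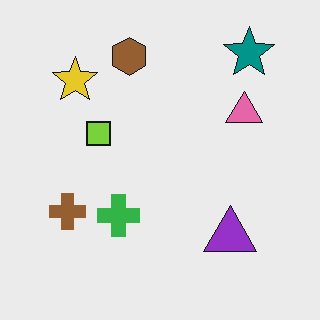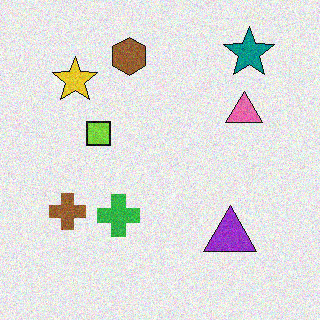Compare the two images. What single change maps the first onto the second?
The image was degraded with moderate additive noise.

Random speckle covers the whole image, including the flat background.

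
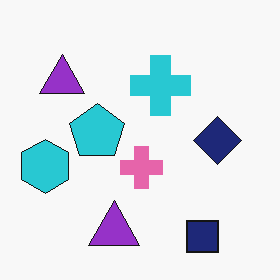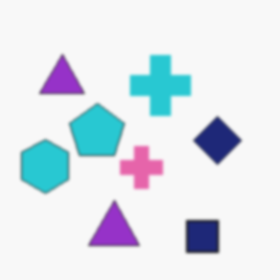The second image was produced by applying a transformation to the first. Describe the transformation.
It was slightly softened.

Shape edges and outlines are uniformly softened across the whole image.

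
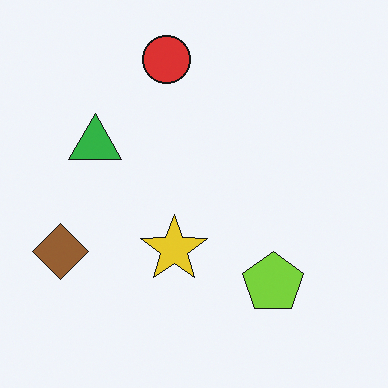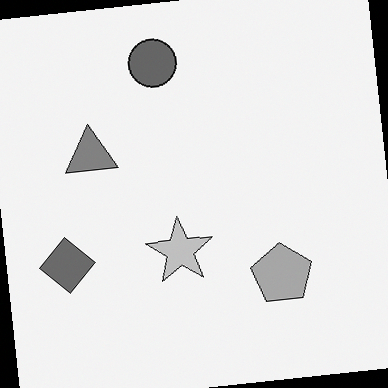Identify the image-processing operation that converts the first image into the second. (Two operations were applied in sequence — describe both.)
Converted to grayscale, then rotated counter-clockwise by a slight angle.

All color is removed — every shape is now a shade of grey. Every shape is tilted by the same angle and the image corners show triangular fill wedges — a whole-image rotation by a non-right angle.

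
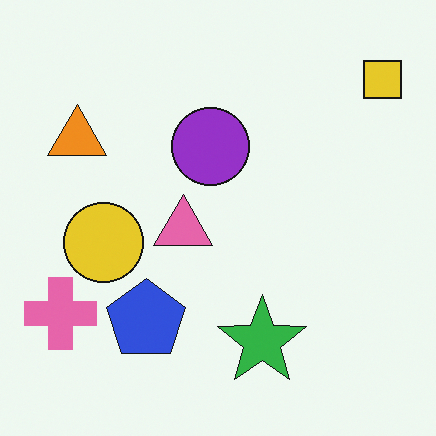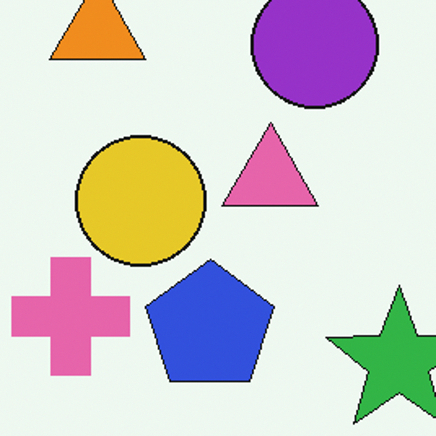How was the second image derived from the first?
The transformation is: cropped tightly and scaled back up.

The visible shapes are larger and the field of view is narrower; shapes near the original edges may be partly or wholly outside the frame — a crop-and-rescale.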